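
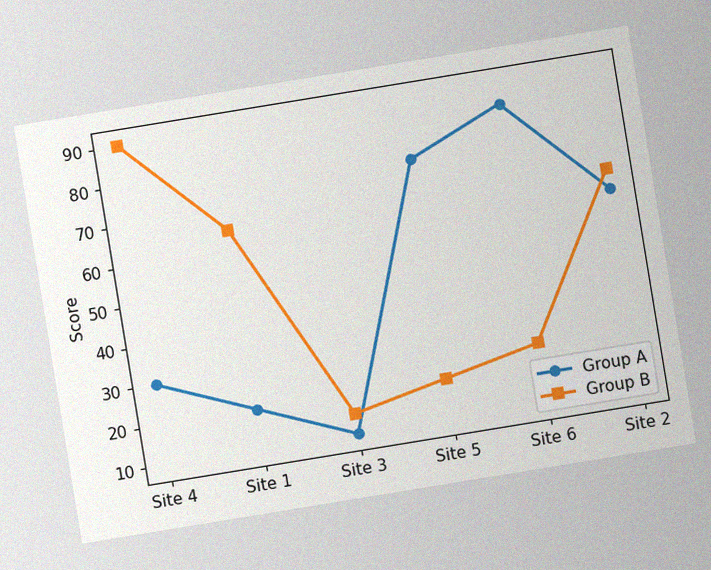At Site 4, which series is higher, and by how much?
The chart is tilted about 9° counter-clockwise, with some photo noise. At Site 4, Group B sits above the other line by 60.

Group B, by 60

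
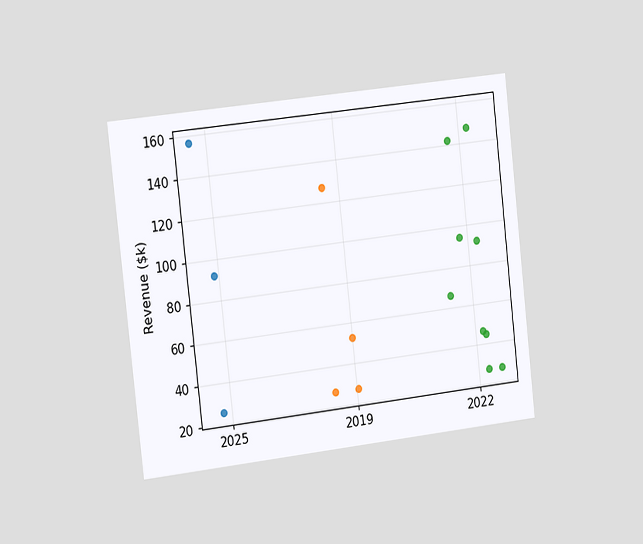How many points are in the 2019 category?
The chart is tilted about 6° counter-clockwise and viewed slightly from the left. Counting the markers in the 2019 column gives 4.

4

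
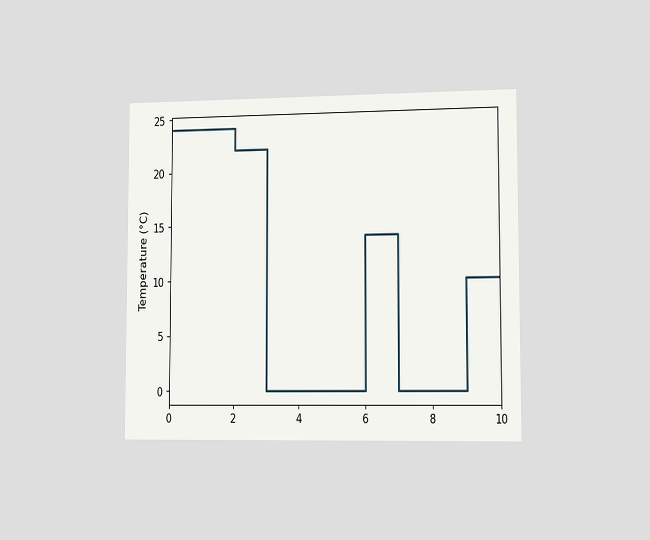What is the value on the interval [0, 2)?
24°C

The chart is viewed slightly from the right. On [0, 2) the step sits at 24°C.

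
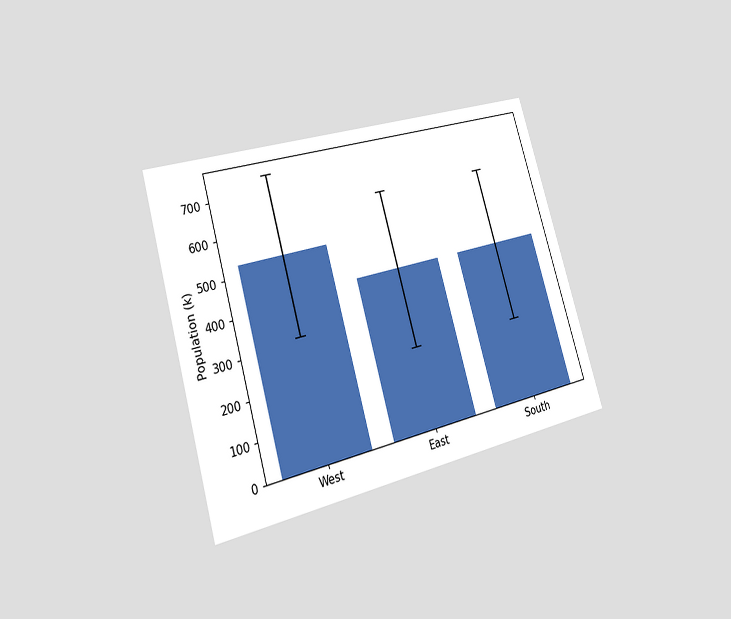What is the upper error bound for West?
The chart is tilted about 16° counter-clockwise and viewed slightly from the left. The West bar's upper whisker reaches 742k.

742k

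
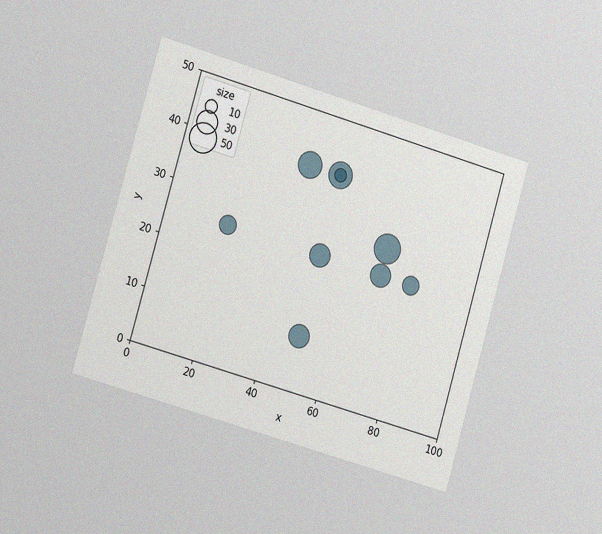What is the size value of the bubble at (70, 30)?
50

The chart is tilted about 16° clockwise and viewed slightly from the left, with some photo noise. Matching the bubble at (70, 30) against the size legend gives 50.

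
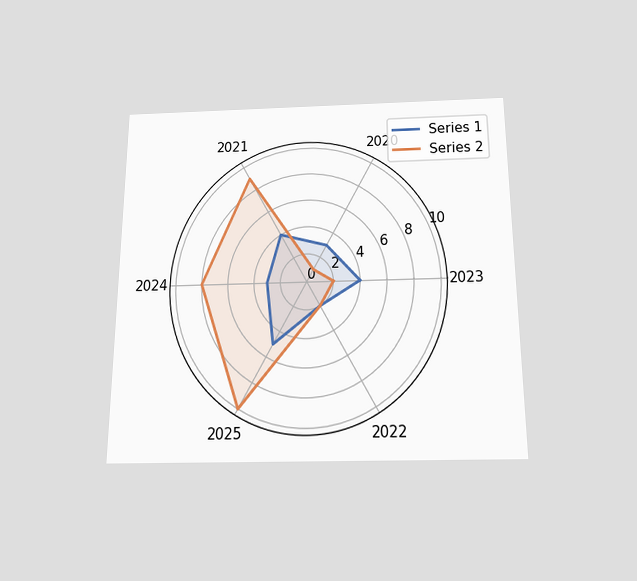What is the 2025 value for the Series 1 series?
The chart is viewed slightly from below. On the 2025 axis, Series 1 reaches 5.

5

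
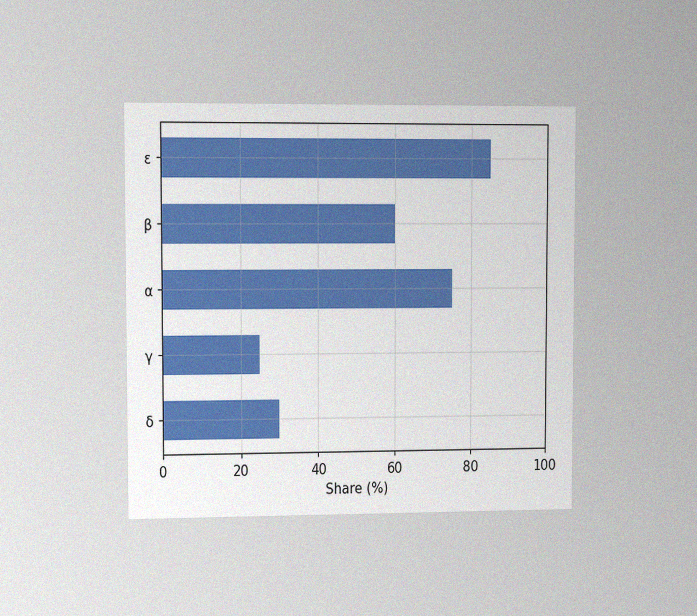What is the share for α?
The chart is viewed slightly from the left, with some photo noise. Reading along the chart's x-axis, the α bar reaches 75%.

75%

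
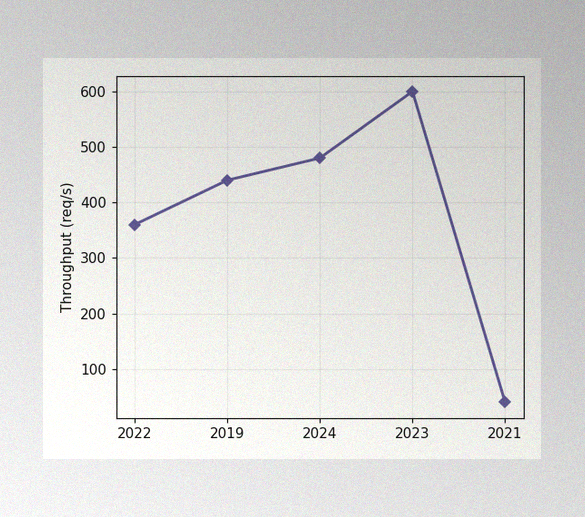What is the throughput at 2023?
The image has some photo noise and uneven lighting. At 2023, the line is at 600req/s.

600req/s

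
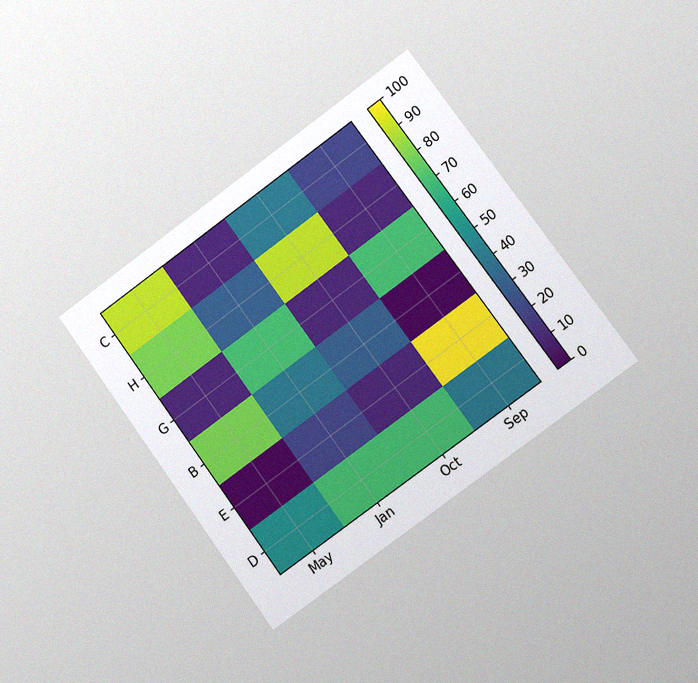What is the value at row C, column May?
The chart is tilted about 36° counter-clockwise and viewed slightly from the right, with some photo noise. Matching cell (C, May) against the colorbar gives 90.

90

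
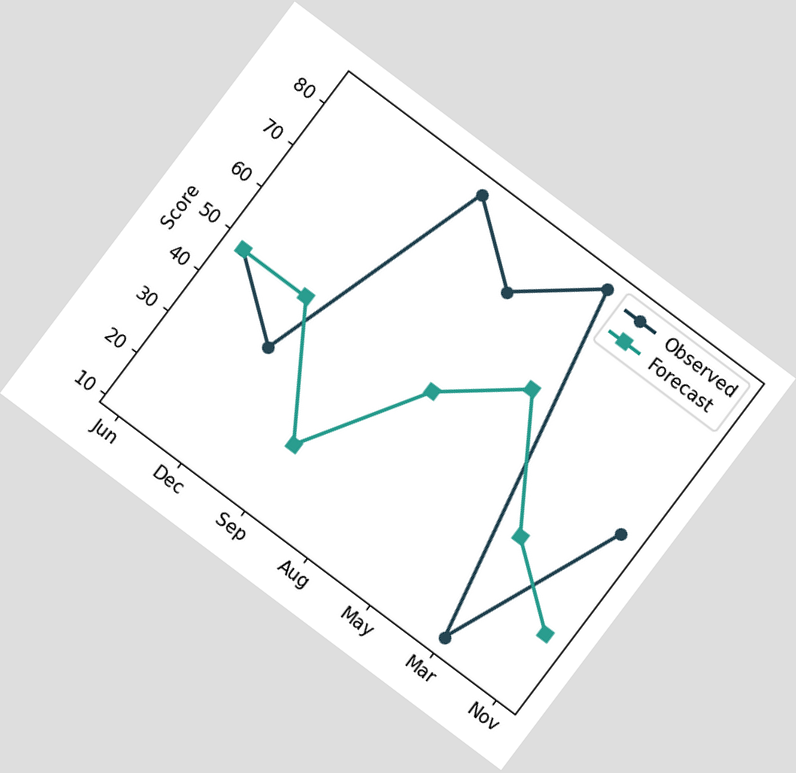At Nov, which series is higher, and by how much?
The chart is tilted about 37° clockwise. At Nov, Observed sits above the other line by 24.

Observed, by 24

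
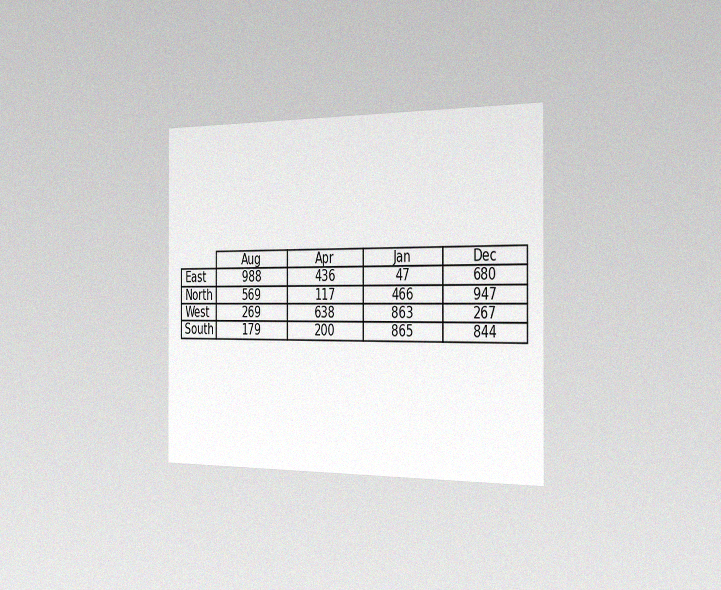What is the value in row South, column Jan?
The chart is viewed slightly from the right, with some photo noise. The (South, Jan) cell reads 865.

865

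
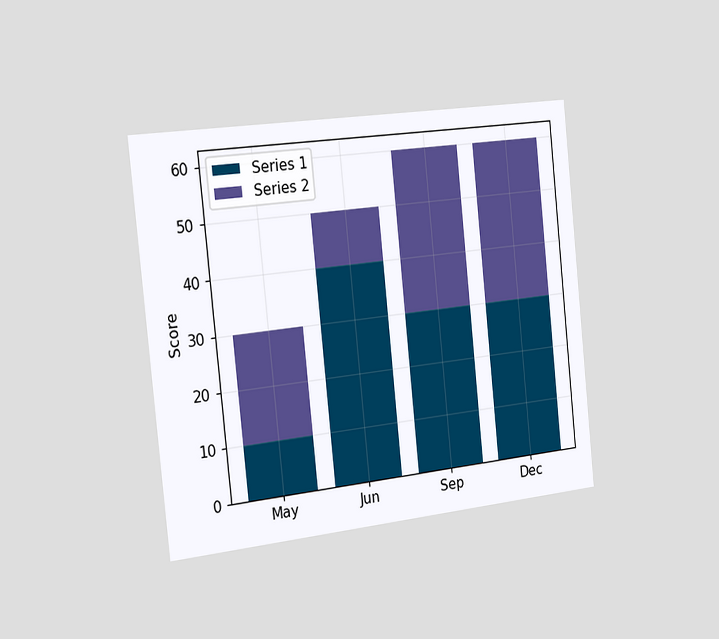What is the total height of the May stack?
The chart is tilted about 6° counter-clockwise and viewed slightly from the left. The May stack's top reaches 30 on the y-axis.

30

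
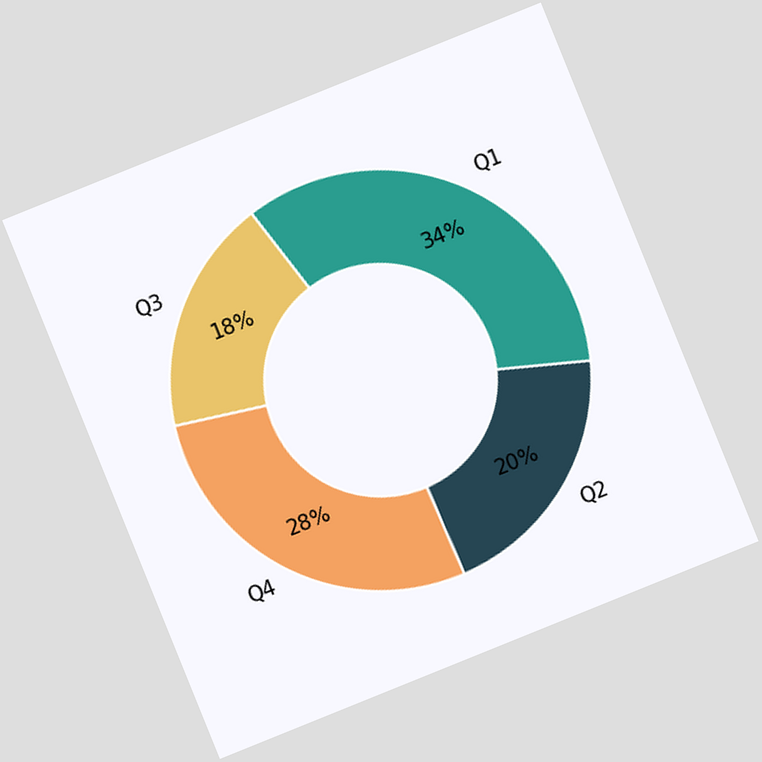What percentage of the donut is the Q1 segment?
The chart is tilted about 22° counter-clockwise. The Q1 segment takes up 34% of the ring.

34%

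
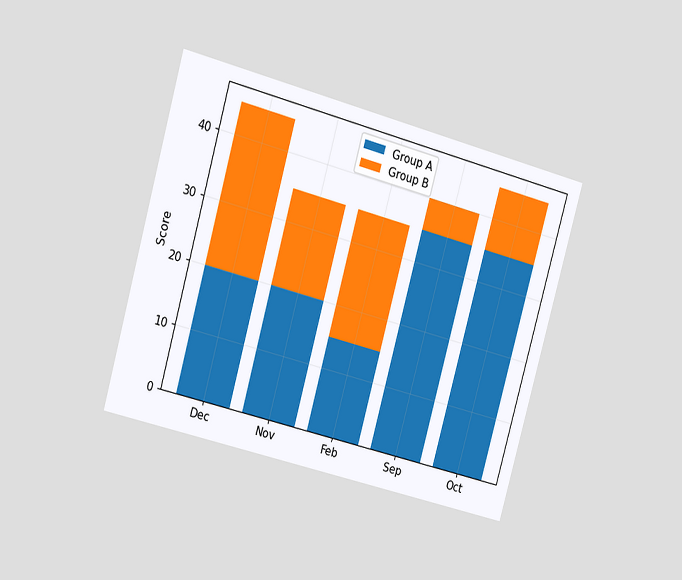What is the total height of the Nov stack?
35

The chart is tilted about 16° clockwise and viewed slightly from the left. The Nov stack's top reaches 35 on the y-axis.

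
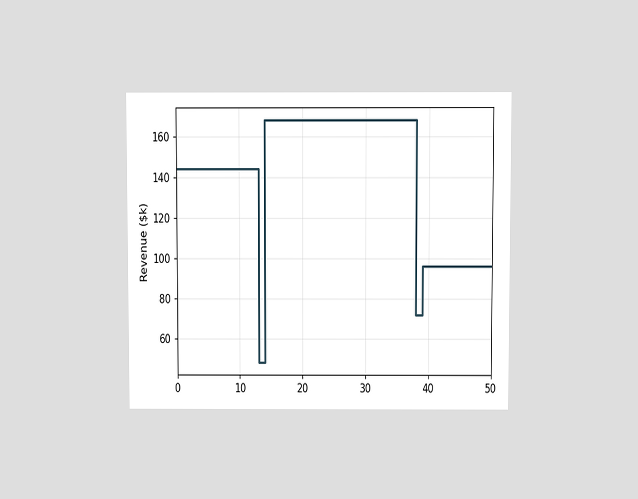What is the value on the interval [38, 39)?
The chart is viewed at a slight angle. On [38, 39) the step sits at $72k.

$72k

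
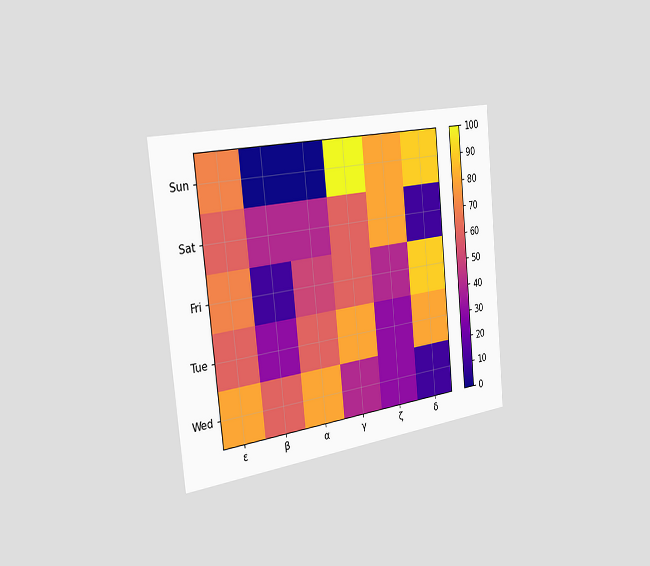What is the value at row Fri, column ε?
70

The chart is tilted about 6° counter-clockwise and viewed slightly from the left. Matching cell (Fri, ε) against the colorbar gives 70.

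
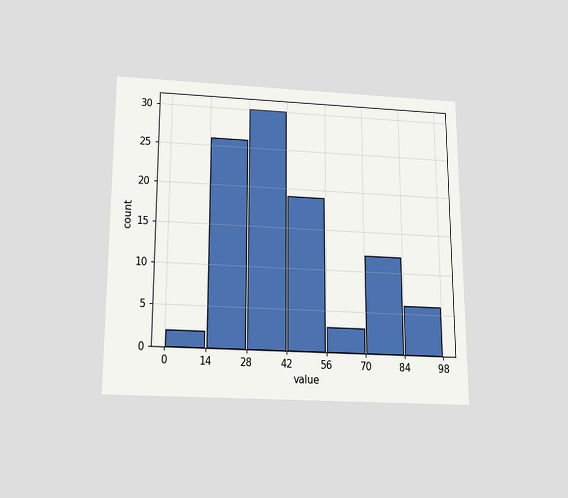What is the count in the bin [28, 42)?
30

The chart is viewed slightly from below. The [28, 42) bin has height 30.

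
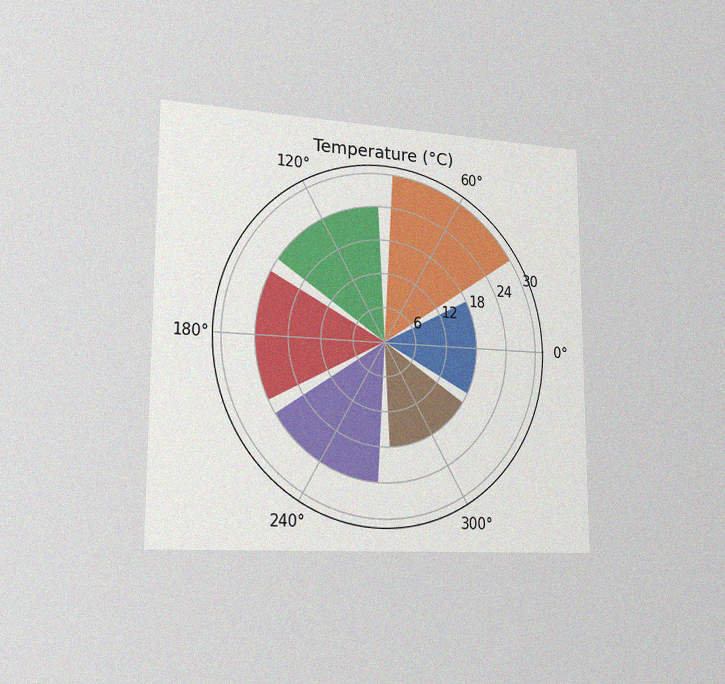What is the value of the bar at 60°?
The chart is viewed slightly from the left, with some photo noise. The bar at 60° reaches 30°C on the radial axis.

30°C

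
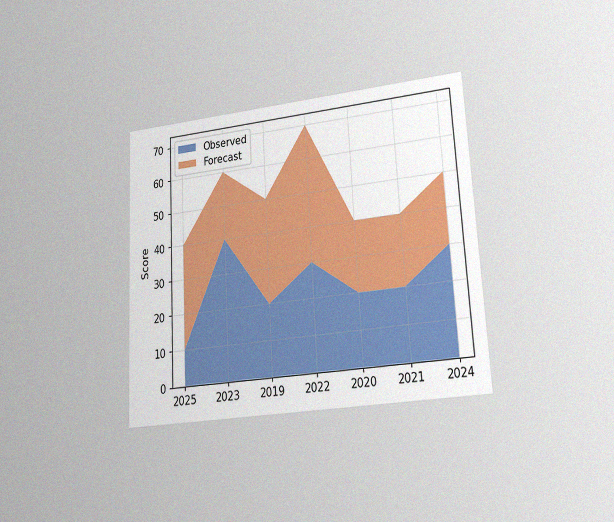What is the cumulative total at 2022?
The chart is tilted about 3° counter-clockwise and viewed at a slight angle, with some photo noise. The stacked total at 2022 reaches 70.

70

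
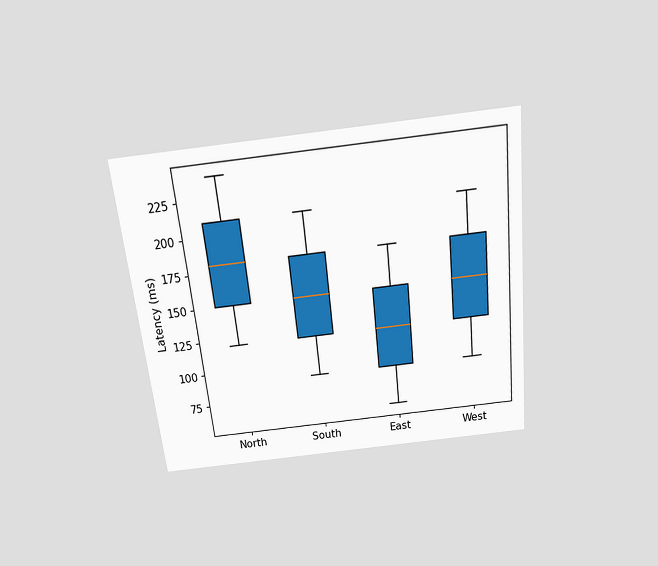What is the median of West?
The chart is tilted about 6° counter-clockwise and viewed slightly from above. The median line in the West box sits at 150ms.

150ms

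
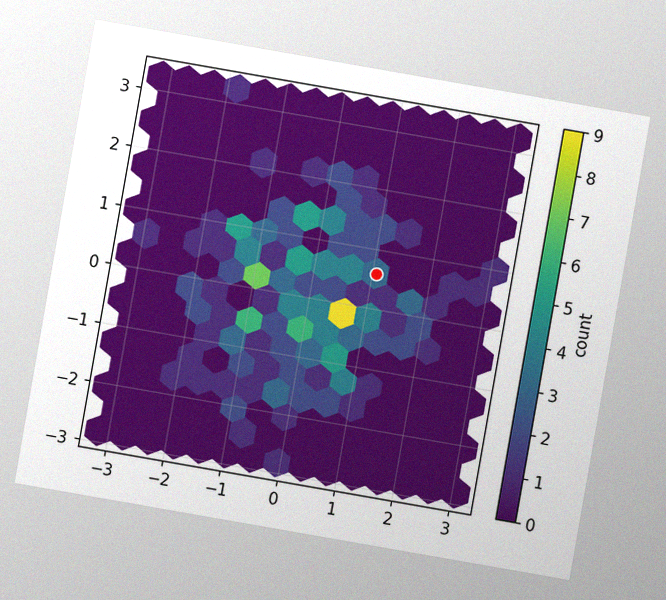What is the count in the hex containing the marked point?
3

The chart is tilted about 10° clockwise, with some photo noise. The marked hex reads 3 on the colorbar.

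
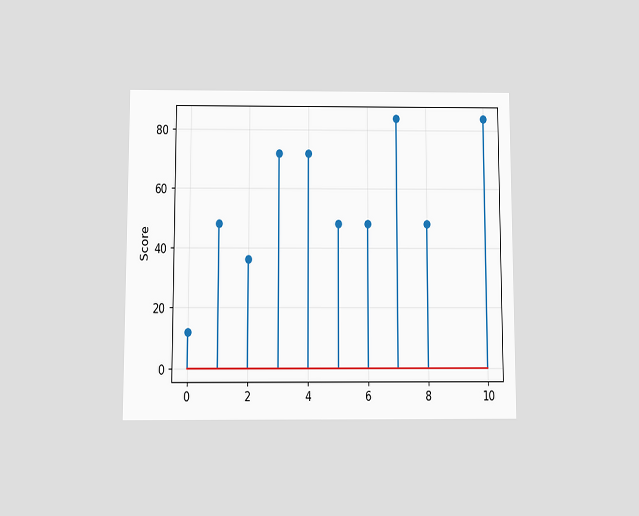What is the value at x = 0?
The chart is viewed at a slight angle. The stem at x=0 reaches 12.

12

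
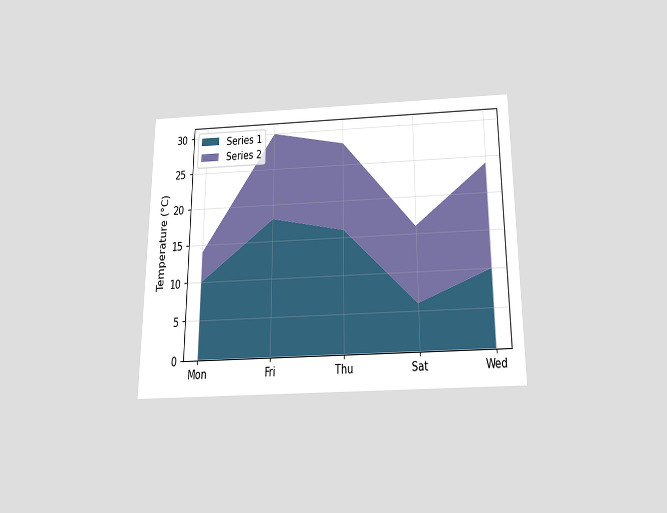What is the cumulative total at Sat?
16°C

The chart is viewed slightly from below. The stacked total at Sat reaches 16°C.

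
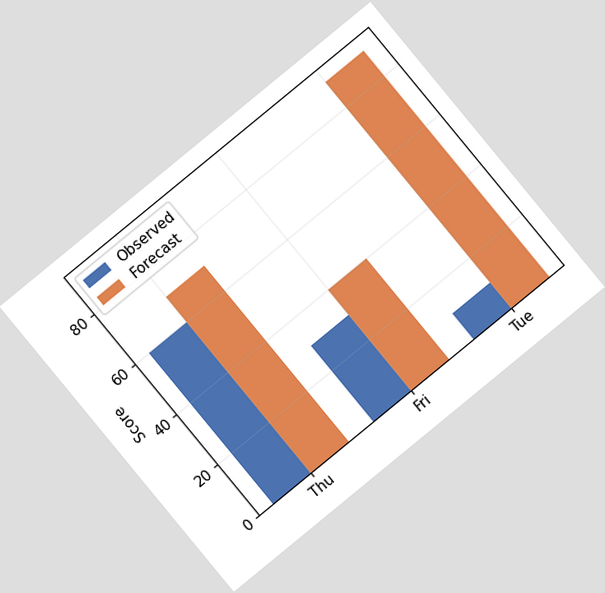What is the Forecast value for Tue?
90

The chart is tilted about 39° counter-clockwise. The Forecast bar at Tue reaches 90 on the y-axis.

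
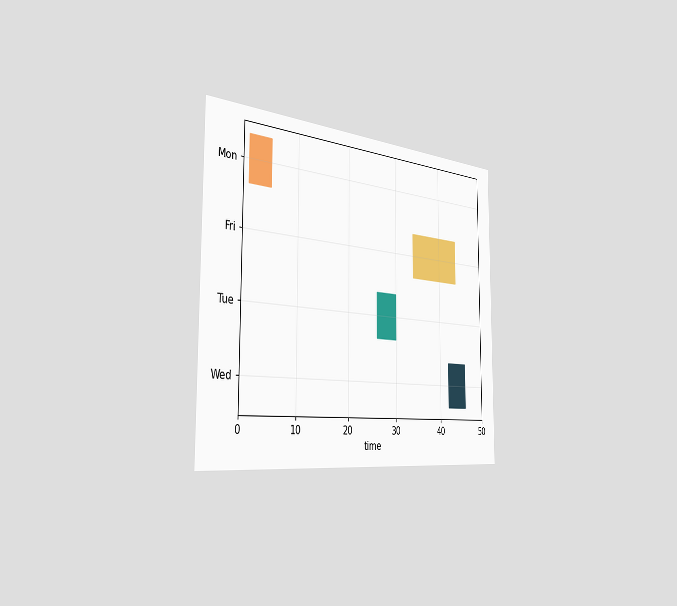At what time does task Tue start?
26

The chart is viewed slightly from the left. The Tue bar begins at t=26.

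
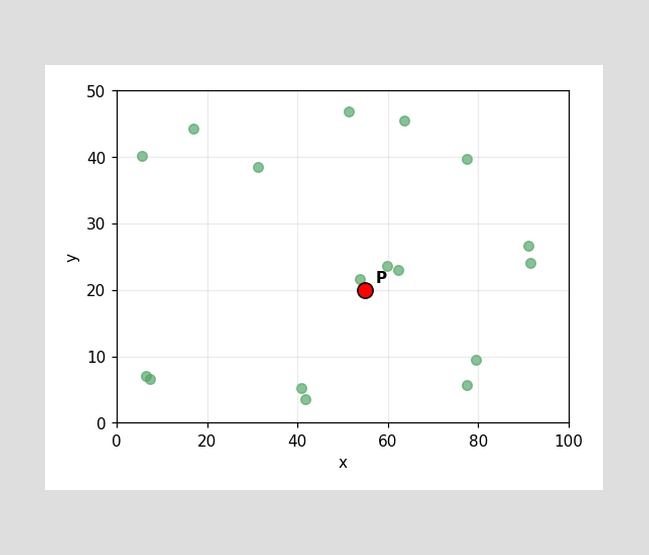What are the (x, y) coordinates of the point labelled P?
Following the gridlines from P to each axis, P sits at (55, 20).

(55, 20)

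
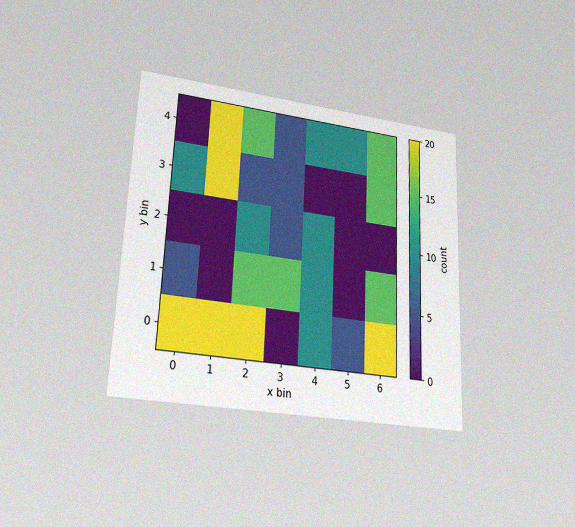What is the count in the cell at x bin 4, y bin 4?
The chart is tilted about 2° clockwise and viewed at a slight angle, with some photo noise. Matching the cell (4, 4) against the colorbar gives 10.

10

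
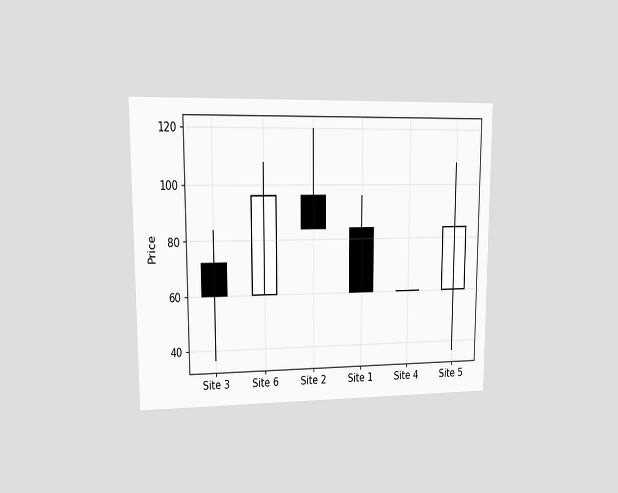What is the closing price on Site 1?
The chart is viewed at a slight angle. The Site 1 candle closes at 60.

60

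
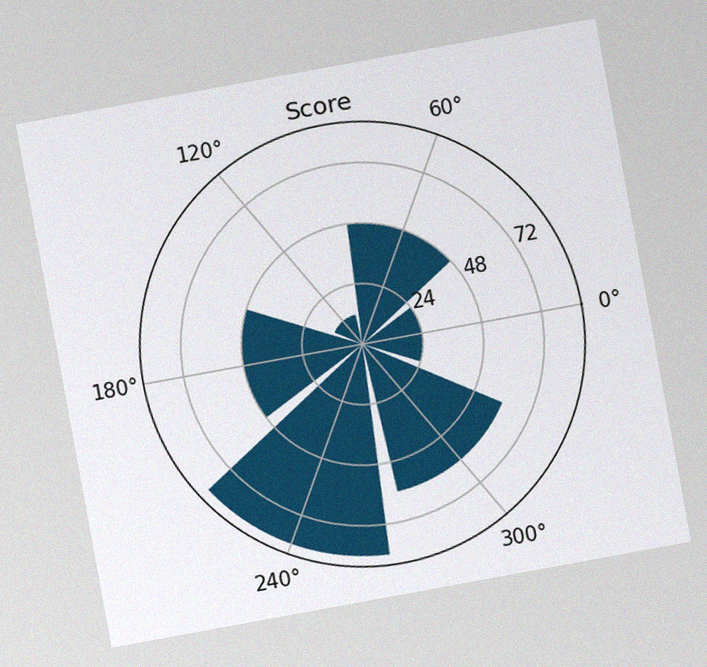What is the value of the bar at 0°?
24

The chart is tilted about 10° counter-clockwise, with some photo noise. The bar at 0° reaches 24 on the radial axis.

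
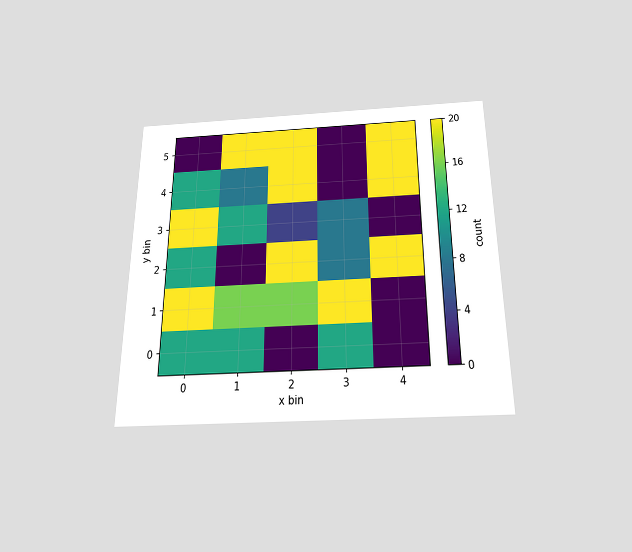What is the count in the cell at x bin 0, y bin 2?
The chart is viewed slightly from below. Matching the cell (0, 2) against the colorbar gives 12.

12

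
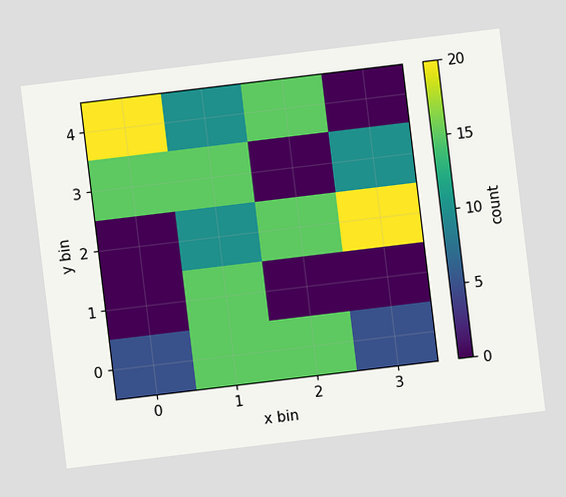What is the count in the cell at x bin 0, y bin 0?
The chart is tilted about 7° counter-clockwise. Matching the cell (0, 0) against the colorbar gives 5.

5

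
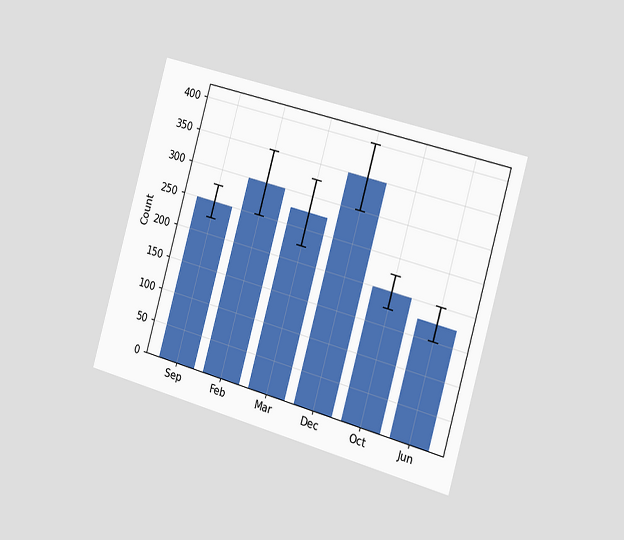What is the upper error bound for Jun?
The chart is tilted about 16° clockwise and viewed slightly from the right. The Jun bar's upper whisker reaches 200.

200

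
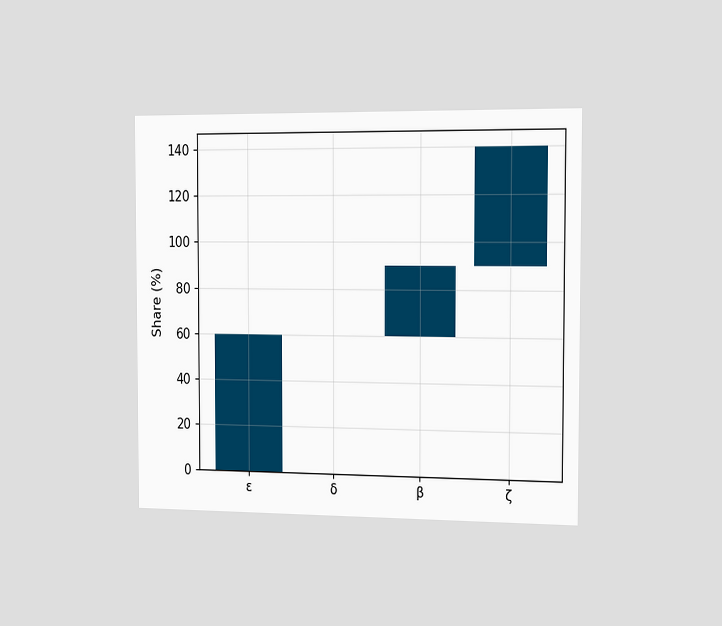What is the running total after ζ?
140%

The chart is viewed slightly from the right. After ζ the running total reaches 140%.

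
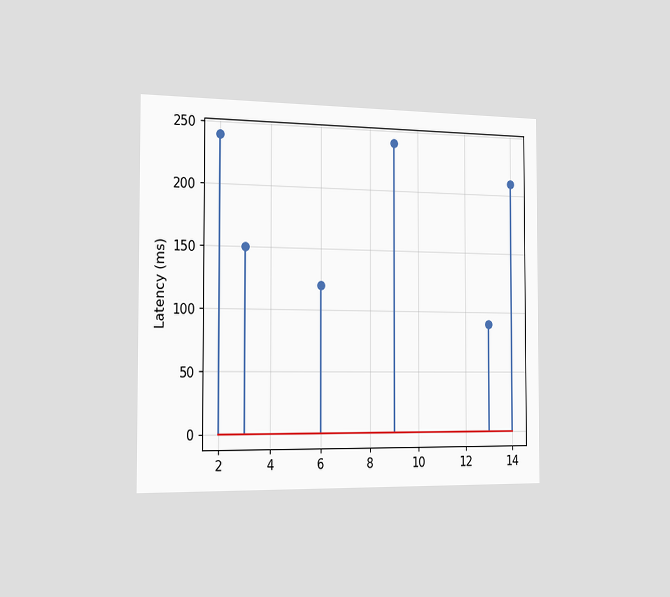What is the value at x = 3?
150ms

The chart is viewed slightly from the left. The stem at x=3 reaches 150ms.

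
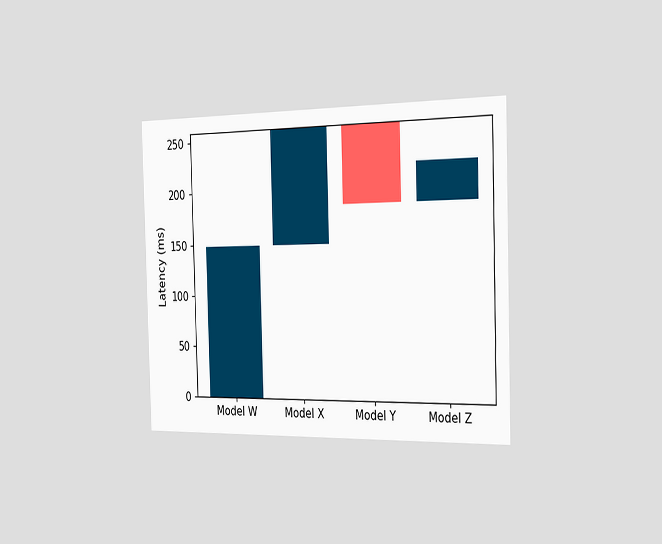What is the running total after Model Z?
The chart is viewed slightly from the right. After Model Z the running total reaches 222ms.

222ms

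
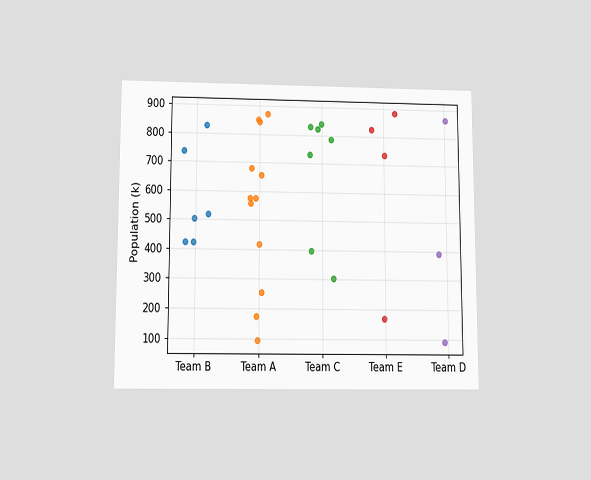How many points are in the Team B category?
6

The chart is viewed slightly from below. Counting the markers in the Team B column gives 6.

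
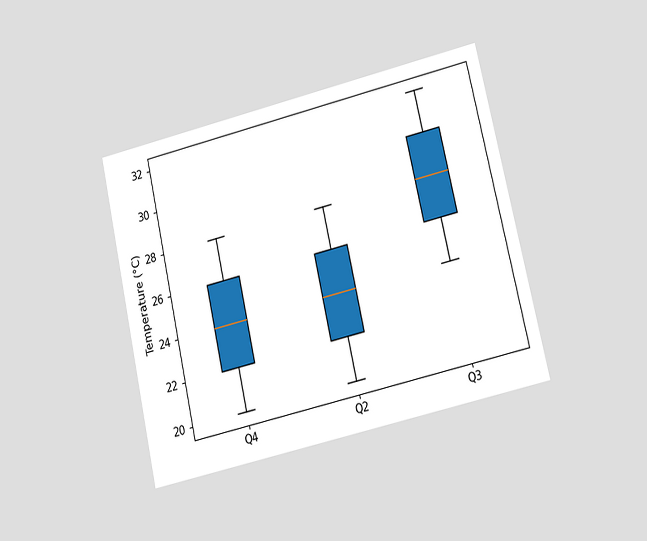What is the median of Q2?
24°C

The chart is tilted about 13° counter-clockwise and viewed at a slight angle. The median line in the Q2 box sits at 24°C.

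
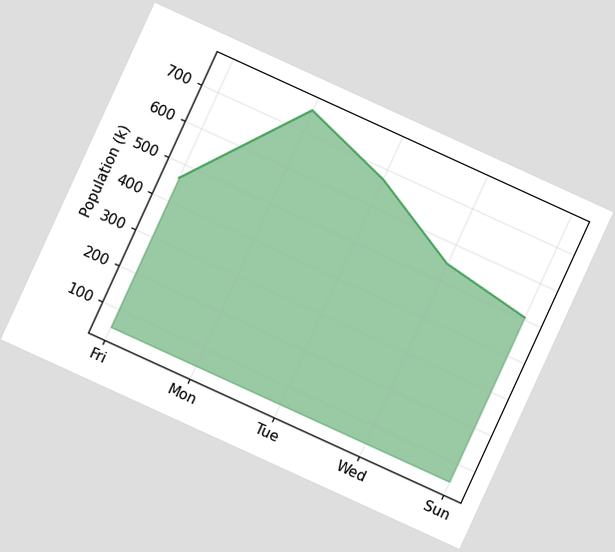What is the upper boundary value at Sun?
The chart is tilted about 25° clockwise. At Sun the upper boundary is at 504k.

504k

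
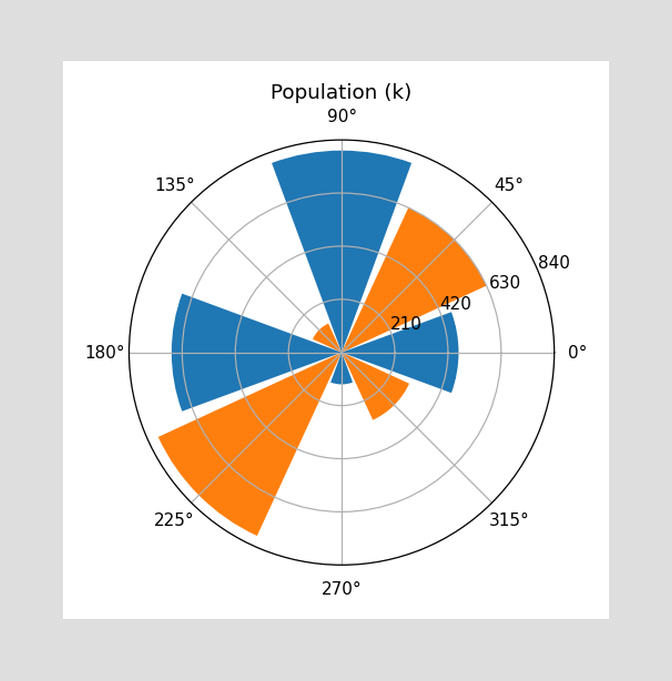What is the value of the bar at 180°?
672k

The bar at 180° reaches 672k on the radial axis.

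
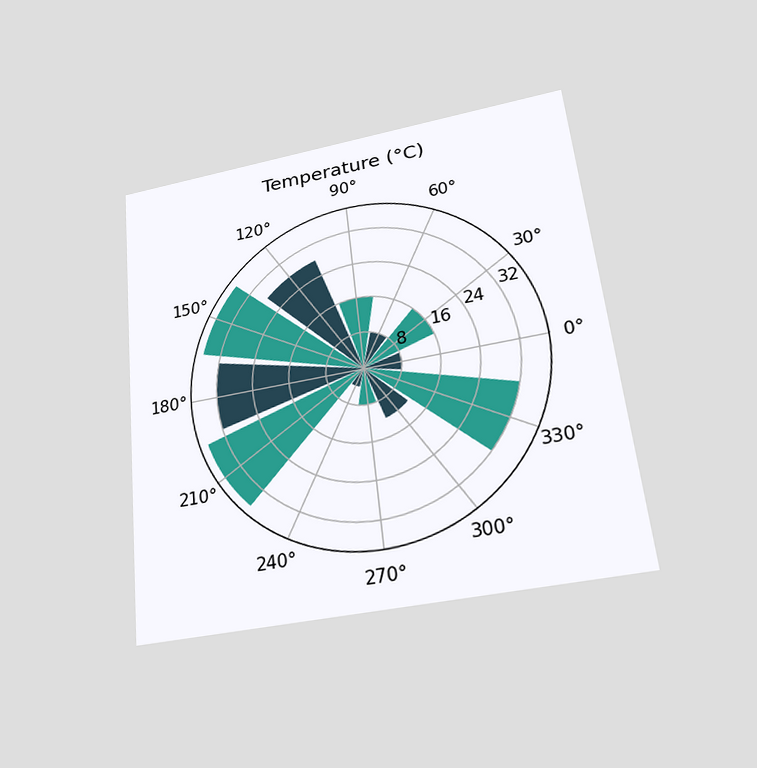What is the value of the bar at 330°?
32°C

The chart is tilted about 6° counter-clockwise and viewed slightly from below. The bar at 330° reaches 32°C on the radial axis.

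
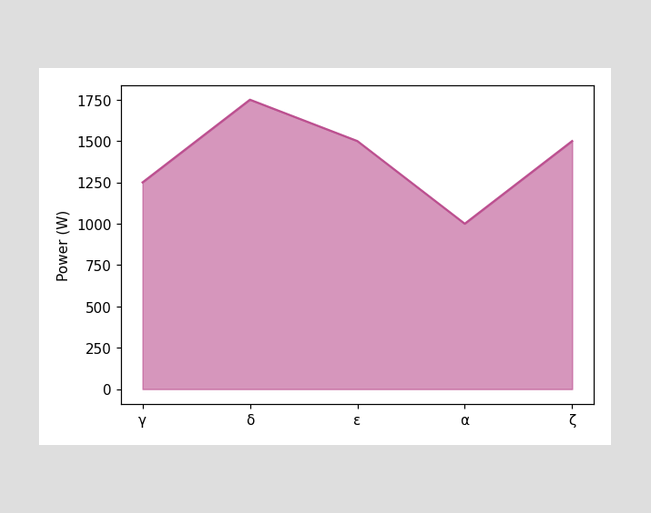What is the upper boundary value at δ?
1750W

At δ the upper boundary is at 1750W.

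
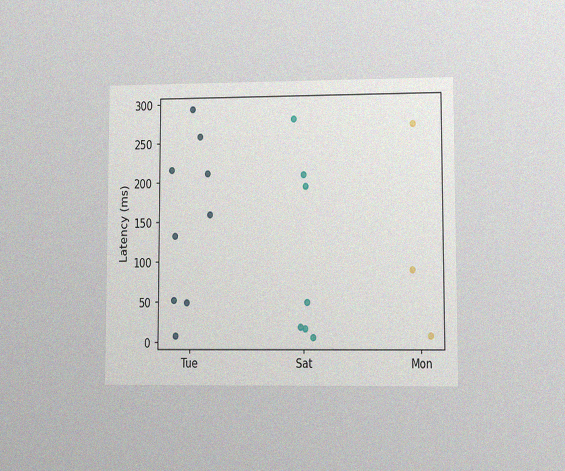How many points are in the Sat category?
7

The chart is viewed at a slight angle, with some photo noise. Counting the markers in the Sat column gives 7.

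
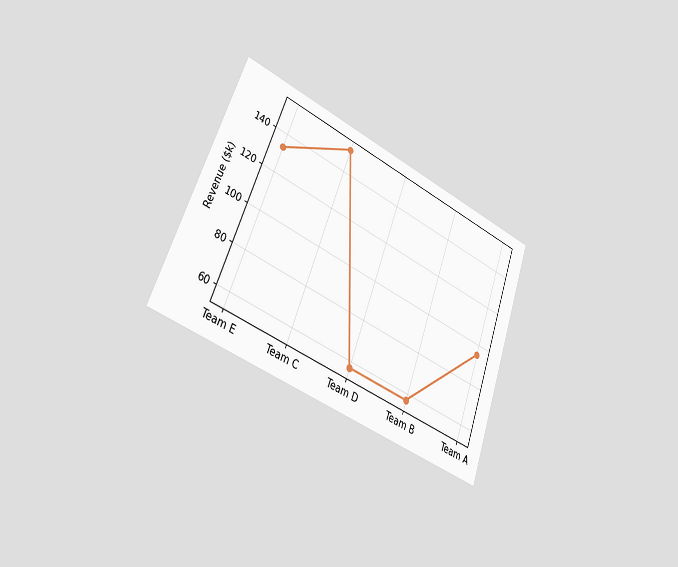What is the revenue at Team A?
The chart is tilted about 21° clockwise and viewed slightly from the left. At Team A, the line is at $95k.

$95k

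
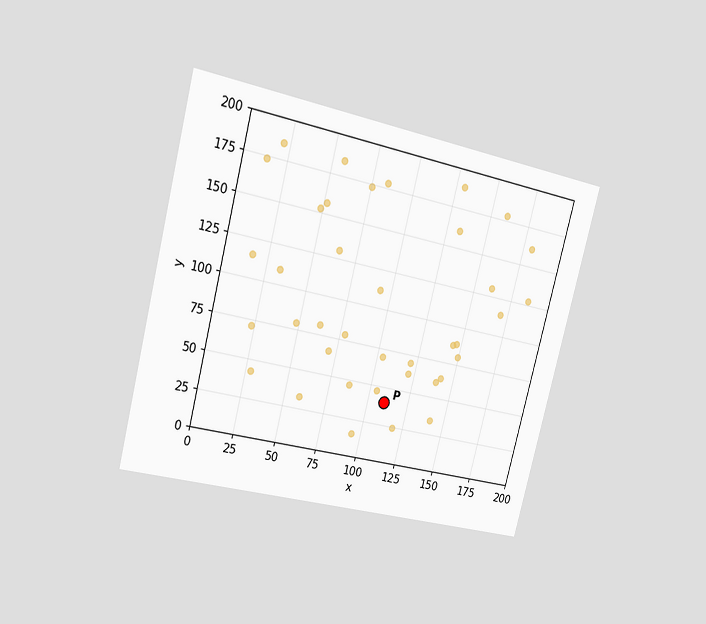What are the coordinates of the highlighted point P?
(110, 40)

The chart is tilted about 14° clockwise and viewed slightly from the left. Following the gridlines from P to each axis, P sits at (110, 40).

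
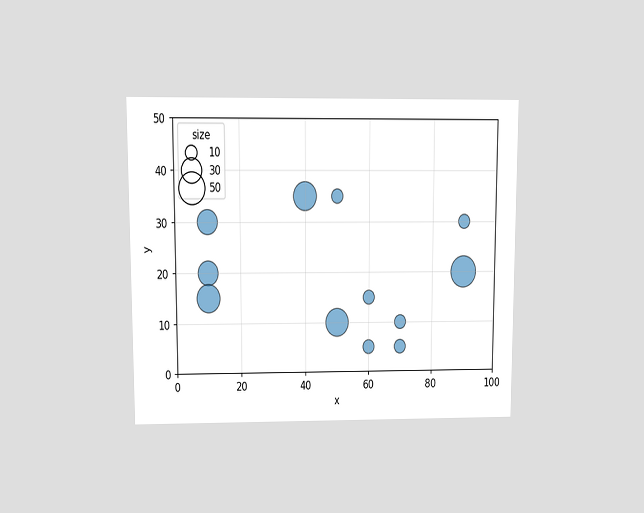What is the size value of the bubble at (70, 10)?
The chart is viewed at a slight angle. Matching the bubble at (70, 10) against the size legend gives 10.

10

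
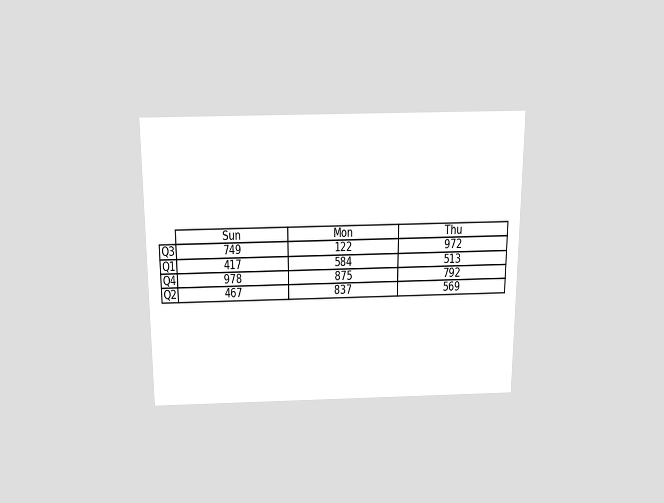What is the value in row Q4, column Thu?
The chart is viewed slightly from above. The (Q4, Thu) cell reads 792.

792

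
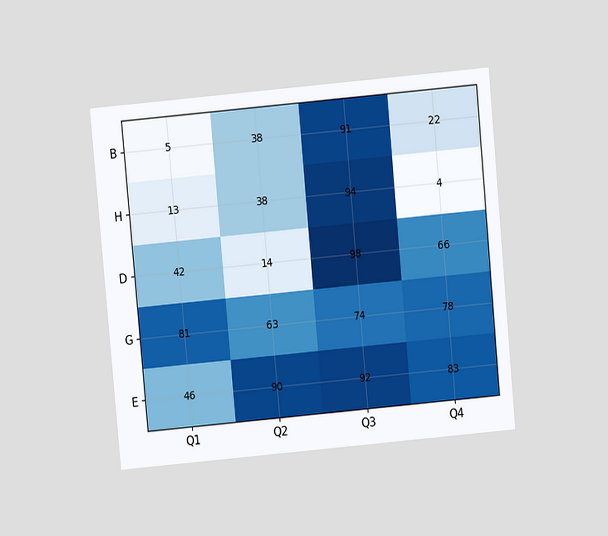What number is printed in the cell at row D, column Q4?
The chart is tilted about 5° counter-clockwise and viewed at a slight angle. The (D, Q4) cell reads 66.

66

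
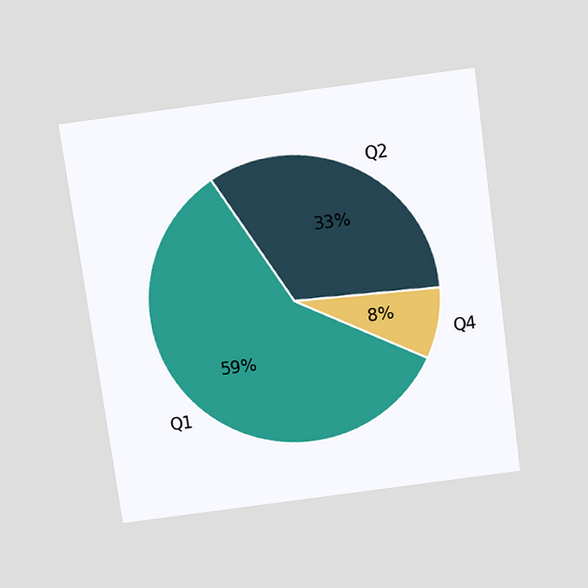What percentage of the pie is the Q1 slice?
59%

The chart is tilted about 8° counter-clockwise and viewed slightly from above. The Q1 slice takes up 59% of the pie.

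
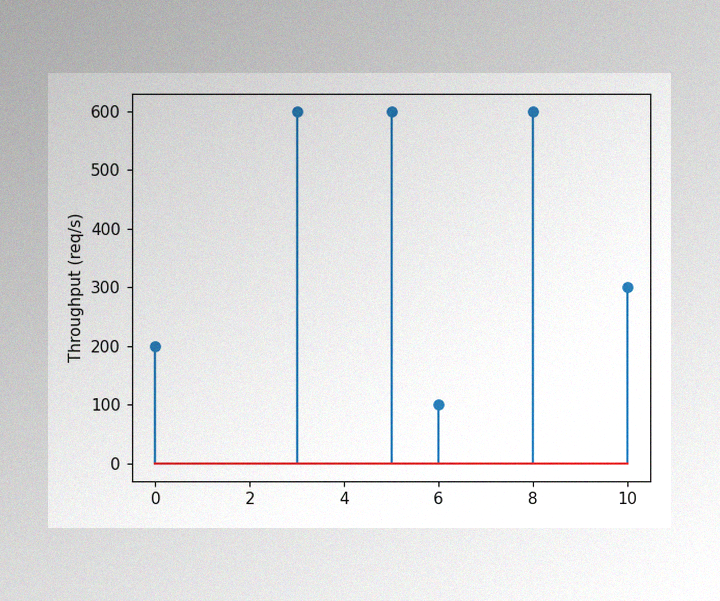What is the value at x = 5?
600req/s

The image has some photo noise and uneven lighting. The stem at x=5 reaches 600req/s.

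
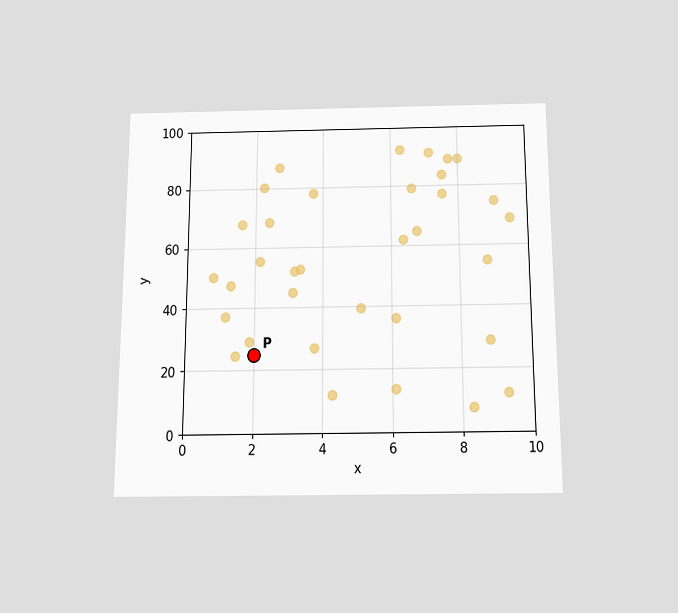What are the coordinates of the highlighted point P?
(2, 25)

The chart is viewed slightly from below. Following the gridlines from P to each axis, P sits at (2, 25).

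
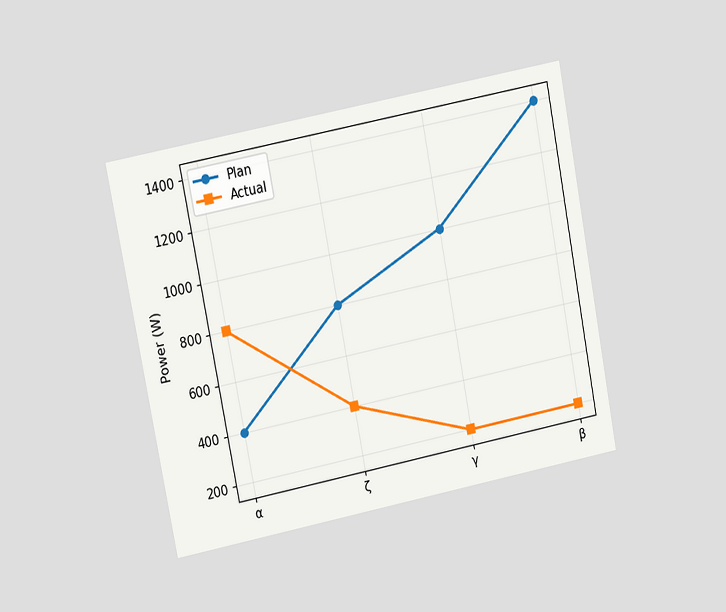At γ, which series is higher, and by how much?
The chart is tilted about 11° counter-clockwise and viewed at a slight angle. At γ, Plan sits above the other line by 800W.

Plan, by 800W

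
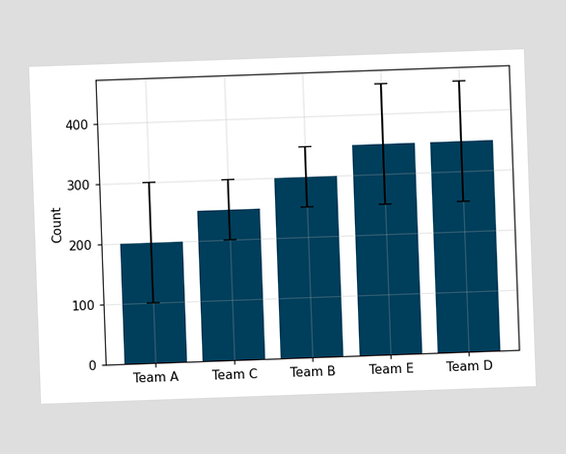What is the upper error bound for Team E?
The chart is tilted about 2° counter-clockwise. The Team E bar's upper whisker reaches 450.

450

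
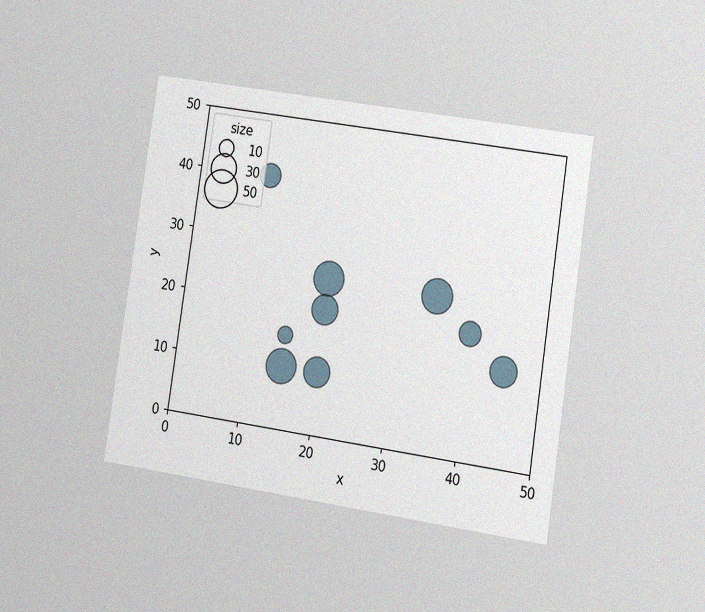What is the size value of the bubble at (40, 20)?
20

The chart is tilted about 9° clockwise and viewed at a slight angle, with some photo noise. Matching the bubble at (40, 20) against the size legend gives 20.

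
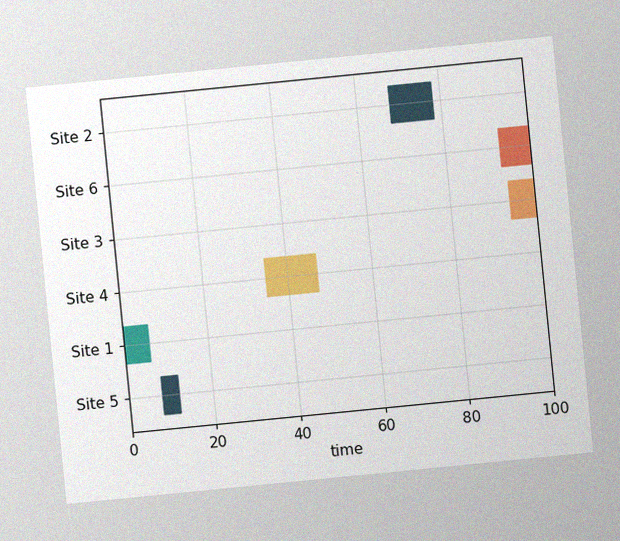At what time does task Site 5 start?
8

The chart is tilted about 6° counter-clockwise, with some photo noise. The Site 5 bar begins at t=8.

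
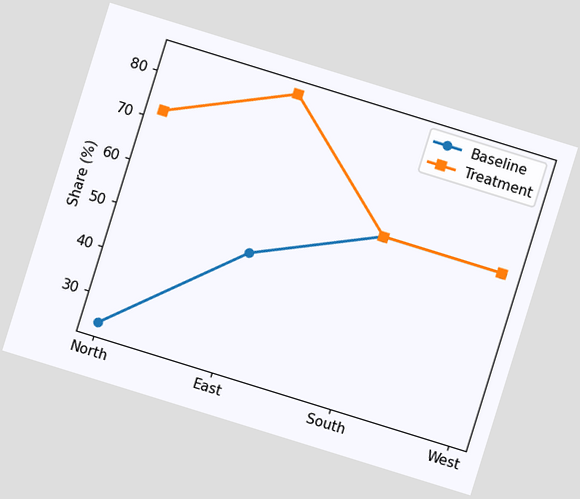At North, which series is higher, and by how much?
The chart is tilted about 17° clockwise. At North, Treatment sits above the other line by 48%.

Treatment, by 48%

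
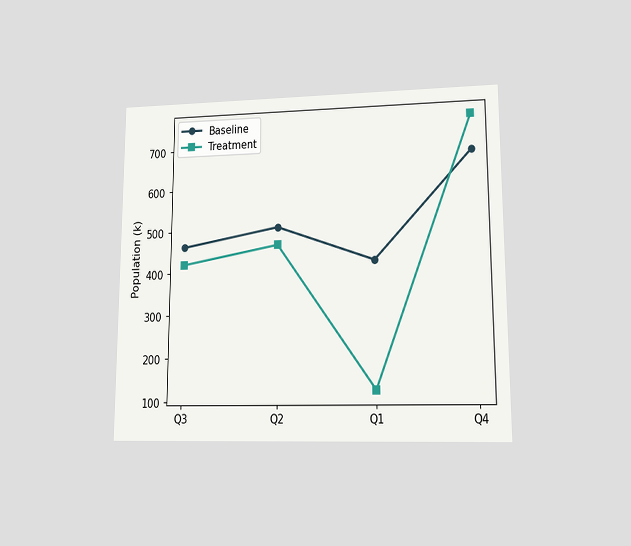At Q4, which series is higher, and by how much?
Treatment, by 84k

The chart is viewed at a slight angle. At Q4, Treatment sits above the other line by 84k.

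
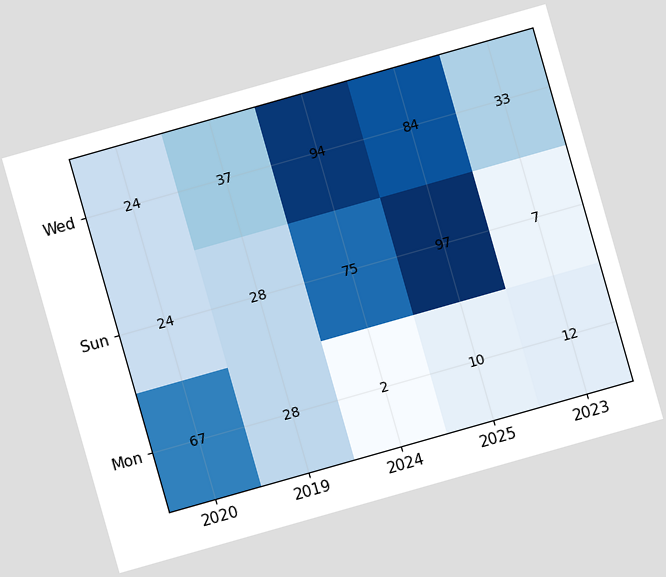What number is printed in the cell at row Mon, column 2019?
28

The chart is tilted about 16° counter-clockwise. The (Mon, 2019) cell reads 28.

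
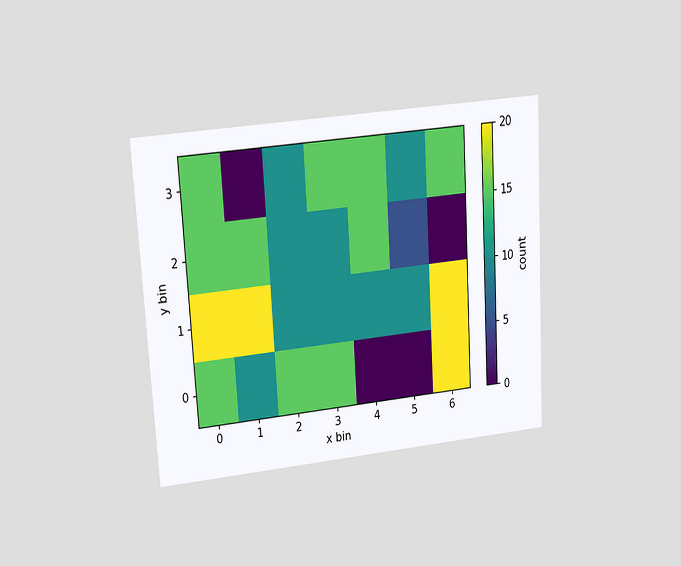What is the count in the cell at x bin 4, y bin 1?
The chart is tilted about 3° counter-clockwise and viewed at a slight angle. Matching the cell (4, 1) against the colorbar gives 10.

10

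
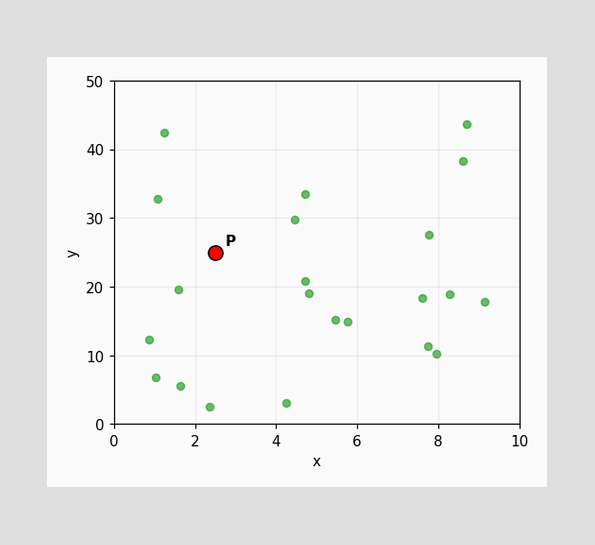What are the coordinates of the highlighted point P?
(2.5, 25)

Following the gridlines from P to each axis, P sits at (2.5, 25).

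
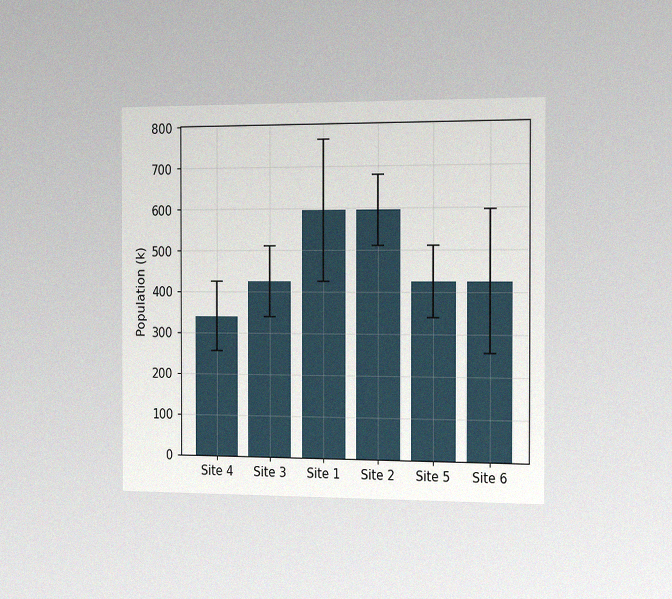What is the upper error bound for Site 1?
The chart is viewed slightly from the right, with some photo noise. The Site 1 bar's upper whisker reaches 765k.

765k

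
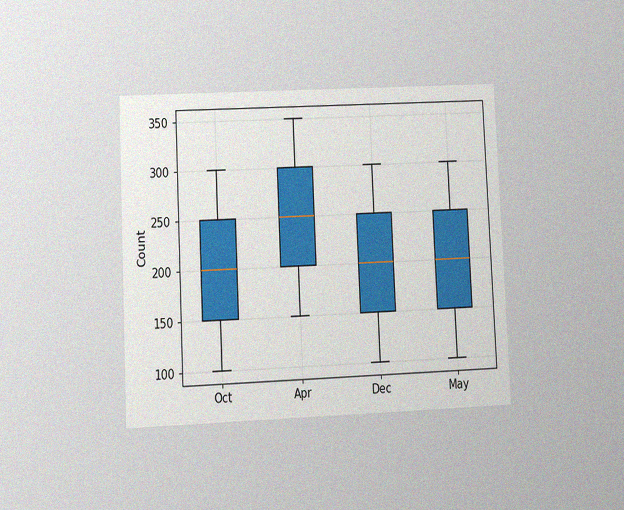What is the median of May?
200

The chart is tilted about 3° counter-clockwise and viewed at a slight angle, with some photo noise. The median line in the May box sits at 200.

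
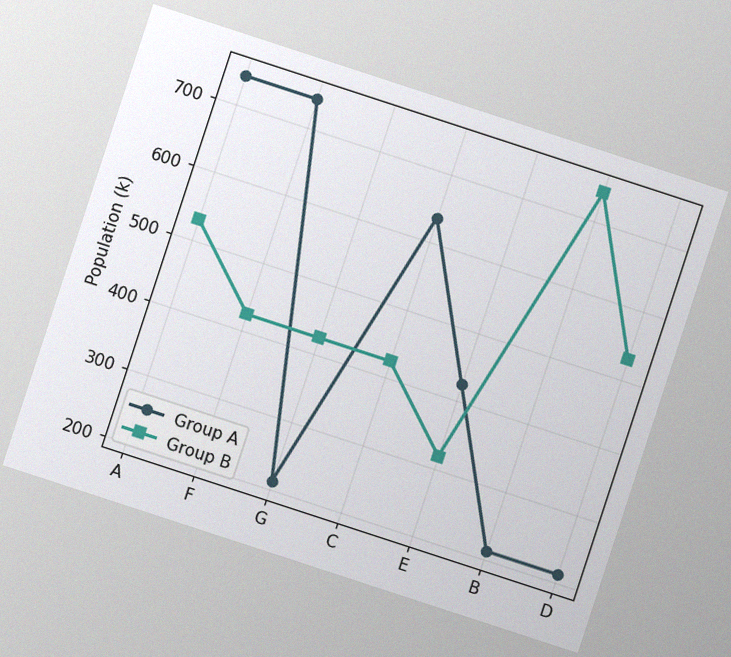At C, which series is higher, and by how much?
The chart is tilted about 18° clockwise, with some photo noise. At C, Group A sits above the other line by 212k.

Group A, by 212k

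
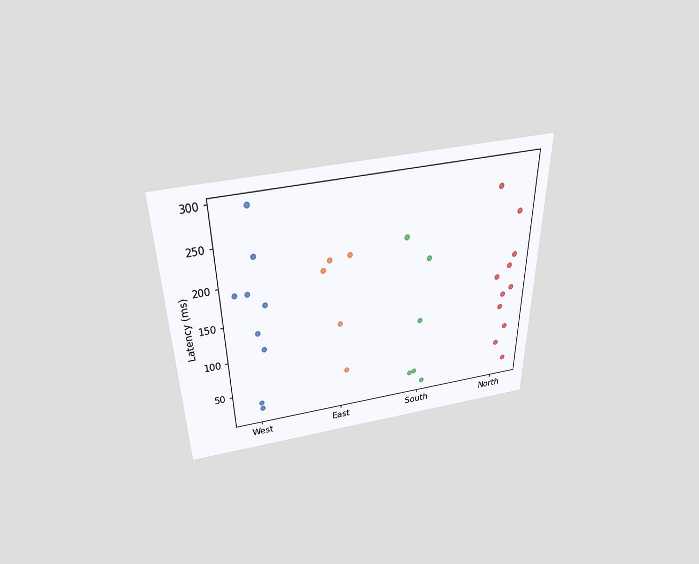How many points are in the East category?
The chart is viewed slightly from above. Counting the markers in the East column gives 5.

5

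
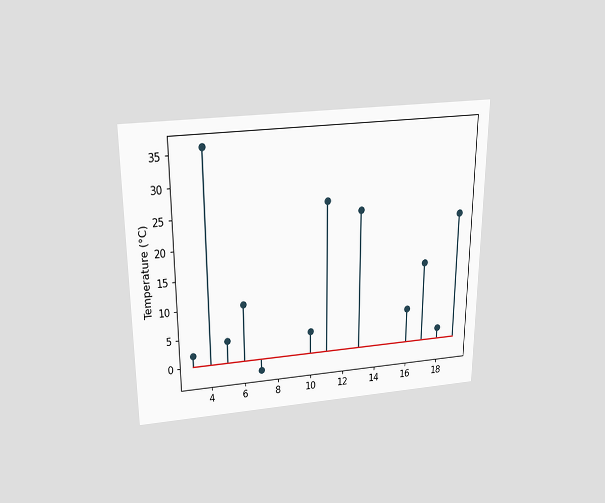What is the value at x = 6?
10°C

The chart is viewed slightly from above. The stem at x=6 reaches 10°C.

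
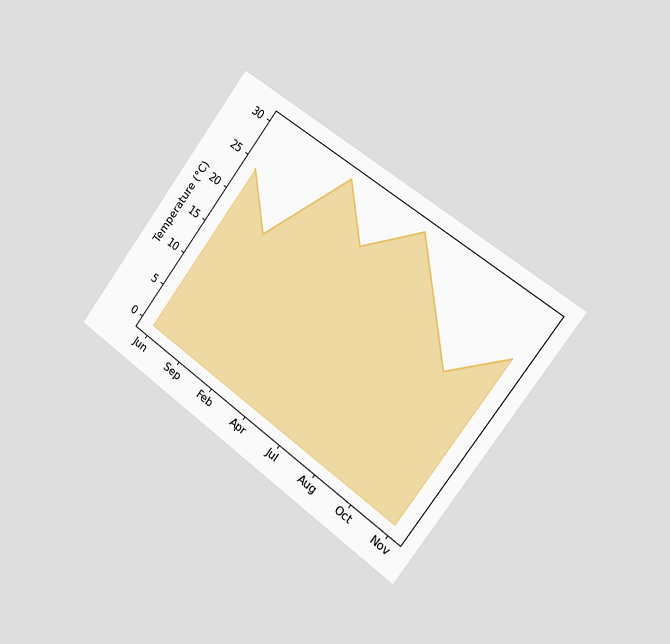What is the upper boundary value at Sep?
The chart is tilted about 36° clockwise and viewed slightly from the right. At Sep the upper boundary is at 18°C.

18°C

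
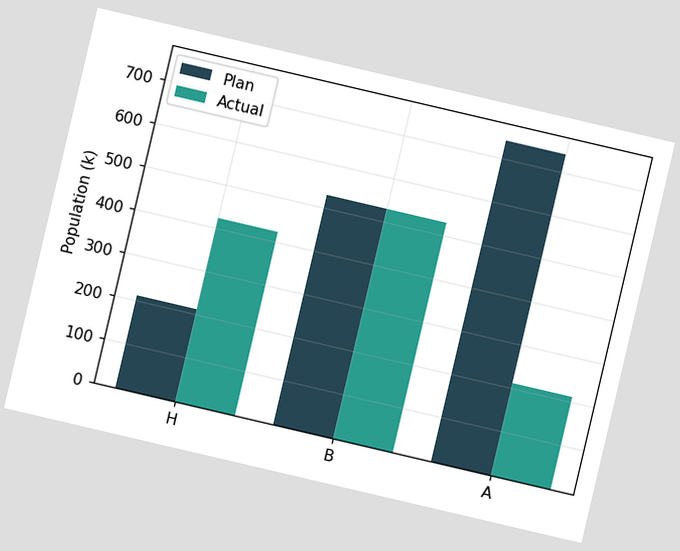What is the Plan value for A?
742k

The chart is tilted about 13° clockwise. The Plan bar at A reaches 742k on the y-axis.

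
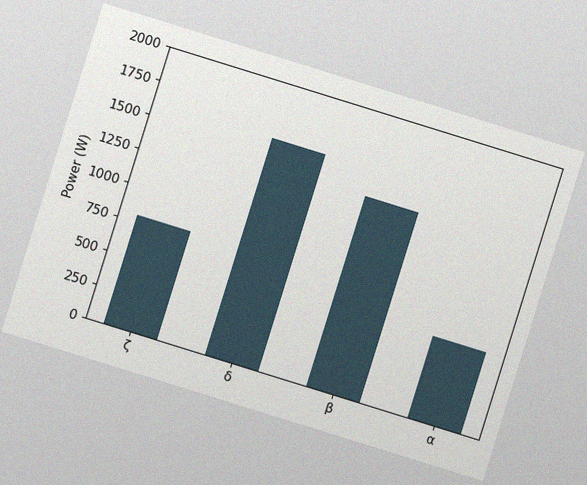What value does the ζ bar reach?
800W

The chart is tilted about 17° clockwise, with some photo noise. Reading along the chart's y-axis, the ζ bar reaches 800W.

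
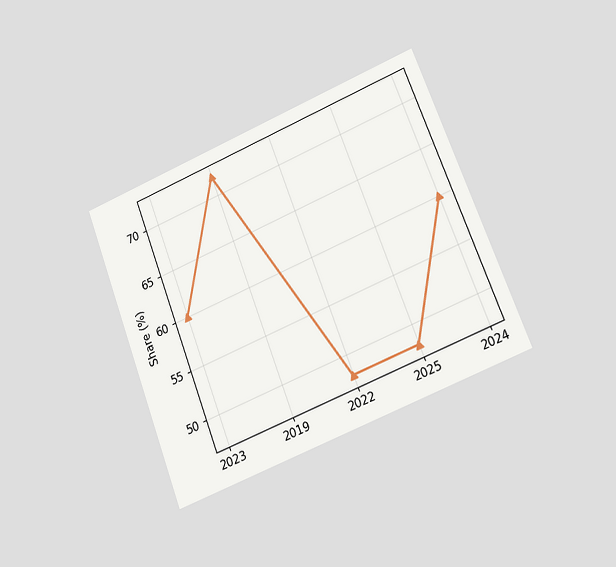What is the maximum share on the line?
The chart is tilted about 21° counter-clockwise and viewed slightly from the right. The highest point is at 2019, and reading across to the y-axis gives 72%.

72%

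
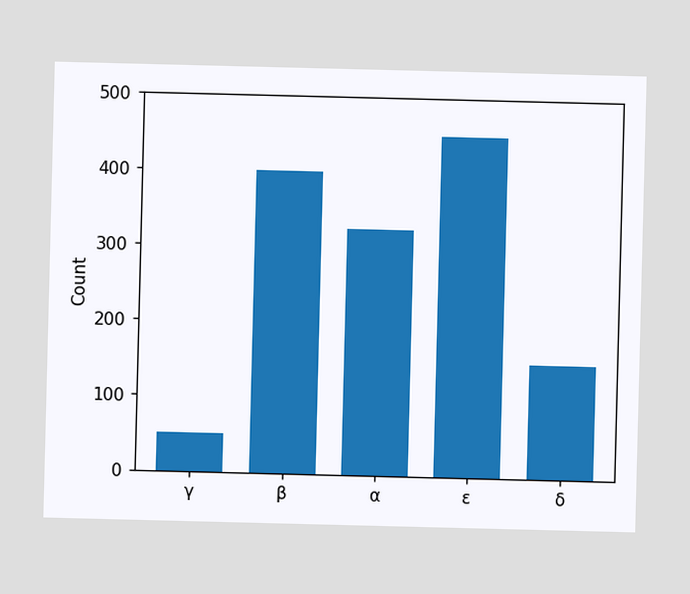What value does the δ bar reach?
Reading along the chart's y-axis, the δ bar reaches 150.

150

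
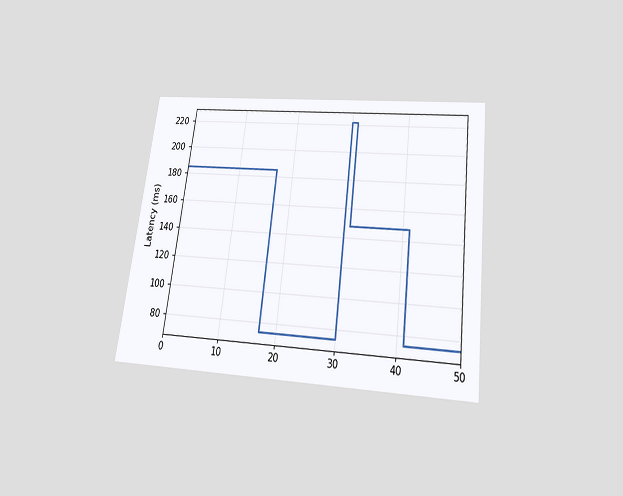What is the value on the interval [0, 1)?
The chart is tilted about 7° clockwise and viewed slightly from below. On [0, 1) the step sits at 185ms.

185ms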